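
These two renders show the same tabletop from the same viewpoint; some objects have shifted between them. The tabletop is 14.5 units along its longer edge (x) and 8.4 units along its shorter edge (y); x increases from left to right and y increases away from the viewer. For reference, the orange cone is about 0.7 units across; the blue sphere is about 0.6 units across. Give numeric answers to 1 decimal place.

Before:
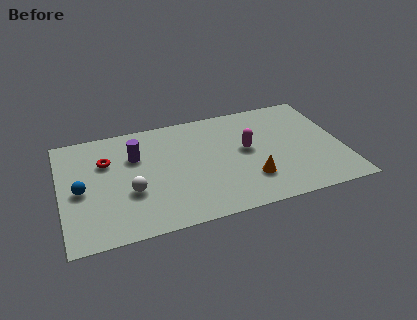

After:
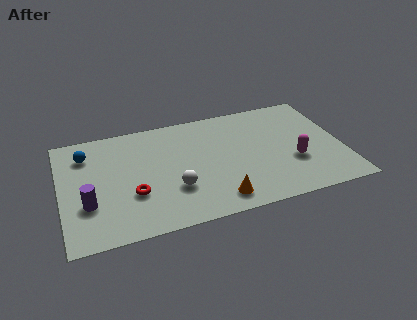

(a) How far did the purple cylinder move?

3.9

From (3.9, 5.7) to (1.3, 2.8), the purple cylinder covered √(2.6² + 2.9²) ≈ 3.9 units.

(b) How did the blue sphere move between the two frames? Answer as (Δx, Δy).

(0.4, 2.6)

The blue sphere was at about (1.0, 3.9) and moved to about (1.4, 6.5).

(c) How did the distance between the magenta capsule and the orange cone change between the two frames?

+2.1

The distance was about 2.3 in the first image and 4.4 in the second, so they moved 2.1 units further apart.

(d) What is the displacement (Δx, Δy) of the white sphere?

(2.2, -0.4)

From the two frames, the white sphere sits at roughly (3.5, 3.1) before and (5.7, 2.7) after.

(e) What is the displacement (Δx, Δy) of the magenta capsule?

(2.3, -1.6)

From the two frames, the magenta capsule sits at roughly (9.6, 4.6) before and (11.9, 3.0) after.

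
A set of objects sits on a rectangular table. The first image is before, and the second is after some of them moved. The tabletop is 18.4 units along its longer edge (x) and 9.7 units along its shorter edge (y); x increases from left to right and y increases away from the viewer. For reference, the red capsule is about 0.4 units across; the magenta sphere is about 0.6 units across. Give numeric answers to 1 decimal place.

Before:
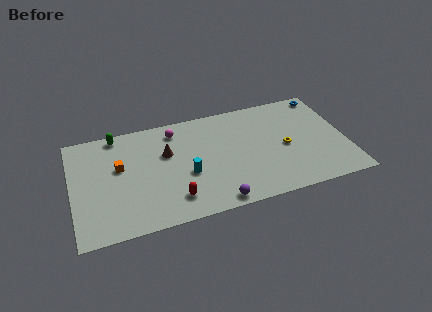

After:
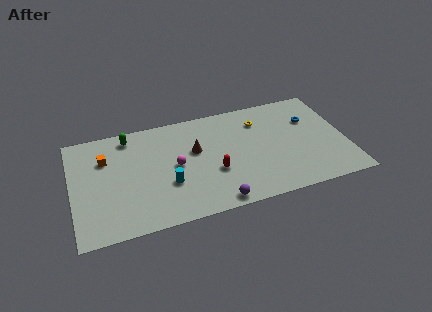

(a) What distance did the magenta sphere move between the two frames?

3.2

The magenta sphere moved from about (7.1, 8.1) to (6.9, 4.9), a distance of √(0.2² + 3.2²) ≈ 3.2.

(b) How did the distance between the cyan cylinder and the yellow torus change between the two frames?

+0.9

Before: roughly 6.7 units apart; after: 7.6. That's 0.9 units further apart.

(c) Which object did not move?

the purple sphere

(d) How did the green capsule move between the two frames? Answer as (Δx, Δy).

(0.8, -0.4)

The green capsule was at about (3.2, 8.8) and moved to about (4.0, 8.4).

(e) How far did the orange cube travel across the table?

1.3

The orange cube moved from about (3.2, 5.8) to (2.3, 6.8), a distance of √(0.9² + 1.0²) ≈ 1.3.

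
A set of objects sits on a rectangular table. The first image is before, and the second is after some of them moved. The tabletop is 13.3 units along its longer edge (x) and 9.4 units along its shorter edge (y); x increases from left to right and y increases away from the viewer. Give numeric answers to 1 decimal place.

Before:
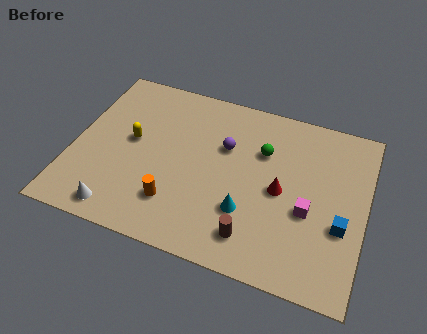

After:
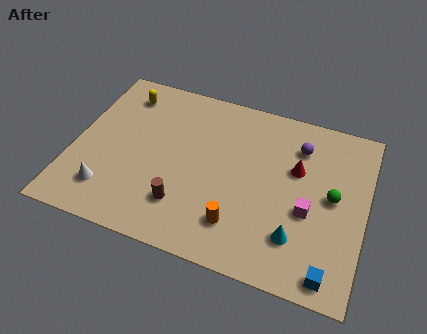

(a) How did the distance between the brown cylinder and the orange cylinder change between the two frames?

-1.1

Before: roughly 3.6 units apart; after: 2.5. That's 1.1 units closer together.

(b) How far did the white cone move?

1.1

The white cone moved from about (2.5, 1.1) to (1.9, 2.0), a distance of √(0.6² + 0.9²) ≈ 1.1.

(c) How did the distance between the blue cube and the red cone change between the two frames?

+2.3

Before: roughly 3.0 units apart; after: 5.3. That's 2.3 units further apart.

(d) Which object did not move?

the magenta cube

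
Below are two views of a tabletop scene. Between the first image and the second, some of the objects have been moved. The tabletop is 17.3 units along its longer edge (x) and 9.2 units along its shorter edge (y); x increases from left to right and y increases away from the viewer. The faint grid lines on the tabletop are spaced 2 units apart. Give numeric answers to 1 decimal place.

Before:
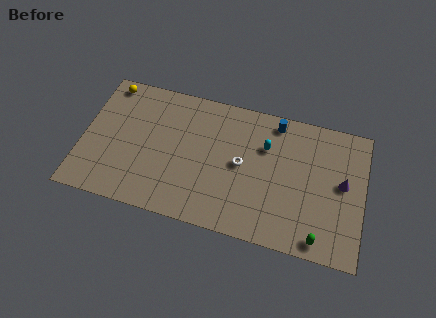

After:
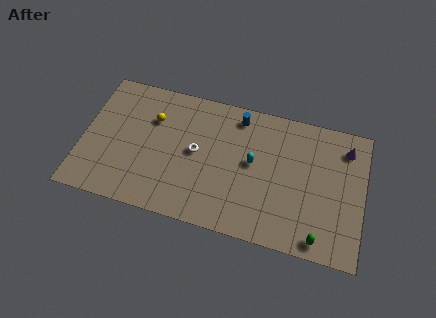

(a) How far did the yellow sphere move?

3.4

The yellow sphere was near (1.3, 8.2) before and (4.2, 6.4) after, so it travelled √(2.9² + 1.8²) ≈ 3.4 units.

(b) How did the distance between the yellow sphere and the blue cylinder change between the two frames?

-5.0

Before: roughly 10.4 units apart; after: 5.4. That's 5.0 units closer together.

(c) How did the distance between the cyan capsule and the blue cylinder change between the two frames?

+1.2

The distance was about 1.9 in the first image and 3.1 in the second, so they moved 1.2 units further apart.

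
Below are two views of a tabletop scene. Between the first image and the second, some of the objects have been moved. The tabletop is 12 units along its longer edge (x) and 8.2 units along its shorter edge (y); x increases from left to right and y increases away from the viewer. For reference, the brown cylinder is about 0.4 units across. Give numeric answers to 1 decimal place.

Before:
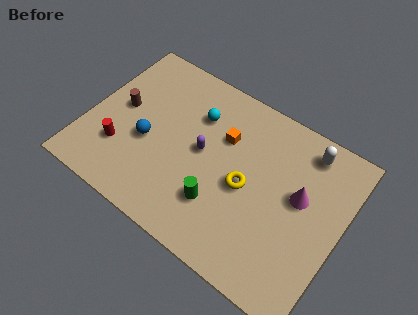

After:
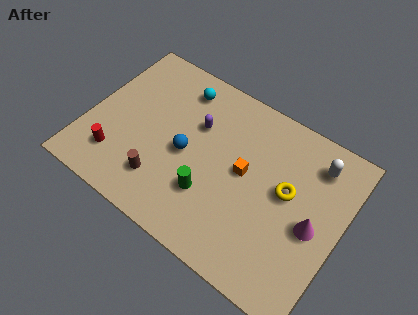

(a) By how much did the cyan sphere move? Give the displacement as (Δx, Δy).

(-1.0, 0.9)

The cyan sphere was at about (4.8, 5.9) and moved to about (3.8, 6.8).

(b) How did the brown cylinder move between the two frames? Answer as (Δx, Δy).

(2.5, -2.5)

The brown cylinder was at about (1.4, 4.4) and moved to about (3.9, 1.9).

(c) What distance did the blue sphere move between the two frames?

1.8

The blue sphere was near (2.9, 3.4) before and (4.7, 3.8) after, so it travelled √(1.8² + 0.4²) ≈ 1.8 units.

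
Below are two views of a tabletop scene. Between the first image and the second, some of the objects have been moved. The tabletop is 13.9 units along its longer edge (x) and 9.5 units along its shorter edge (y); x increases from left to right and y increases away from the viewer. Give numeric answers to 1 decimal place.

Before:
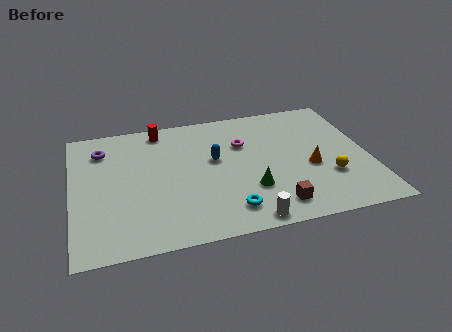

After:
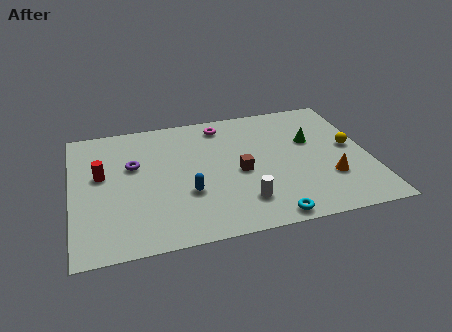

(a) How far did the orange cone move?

1.3

From (11.1, 3.9) to (11.9, 2.9), the orange cone covered √(0.8² + 1.0²) ≈ 1.3 units.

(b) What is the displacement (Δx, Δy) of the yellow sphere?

(1.2, 2.0)

From the two frames, the yellow sphere sits at roughly (11.9, 3.0) before and (13.1, 5.0) after.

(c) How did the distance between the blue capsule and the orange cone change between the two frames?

+1.9

They were about 4.7 units apart before and 6.6 after — 1.9 units further apart.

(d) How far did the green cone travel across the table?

4.3

From (8.2, 2.9) to (11.3, 5.9), the green cone covered √(3.1² + 3.0²) ≈ 4.3 units.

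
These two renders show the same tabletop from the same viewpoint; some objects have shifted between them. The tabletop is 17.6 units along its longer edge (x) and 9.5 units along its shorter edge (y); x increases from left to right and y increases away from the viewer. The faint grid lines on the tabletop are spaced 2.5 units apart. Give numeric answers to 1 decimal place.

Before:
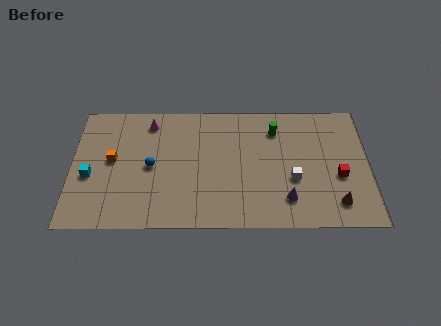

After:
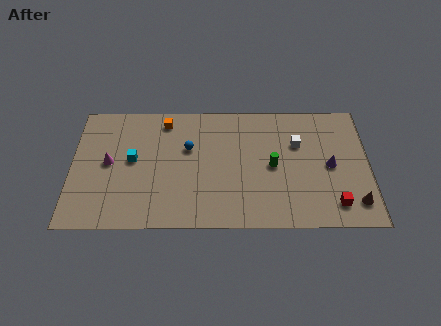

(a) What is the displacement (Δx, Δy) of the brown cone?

(1.1, 0.0)

The brown cone started near (15.6, 1.8) and ended near (16.7, 1.8).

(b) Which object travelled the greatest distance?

the orange cube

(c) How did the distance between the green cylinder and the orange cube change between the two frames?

-2.7

They were about 10.0 units apart before and 7.3 after — 2.7 units closer together.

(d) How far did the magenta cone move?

3.9

The magenta cone was near (4.6, 8.0) before and (2.2, 4.9) after, so it travelled √(2.4² + 3.1²) ≈ 3.9 units.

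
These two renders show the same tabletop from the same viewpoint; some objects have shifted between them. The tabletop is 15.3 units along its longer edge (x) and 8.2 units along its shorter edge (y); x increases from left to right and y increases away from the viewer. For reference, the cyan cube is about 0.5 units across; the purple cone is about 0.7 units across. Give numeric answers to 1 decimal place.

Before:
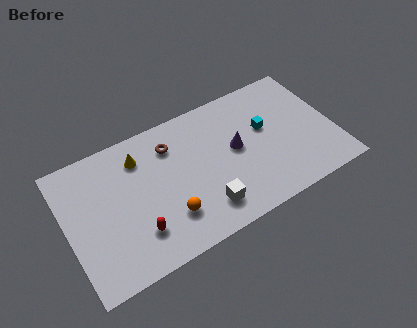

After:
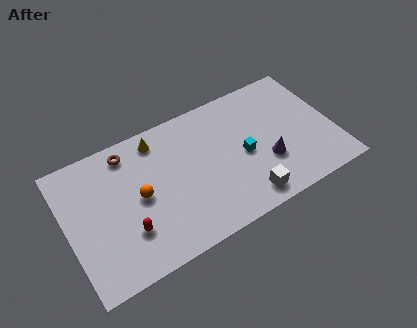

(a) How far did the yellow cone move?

1.3

The yellow cone moved from about (4.4, 6.4) to (5.5, 7.0), a distance of √(1.1² + 0.6²) ≈ 1.3.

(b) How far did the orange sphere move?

2.4

From (5.5, 2.2) to (4.1, 4.1), the orange sphere covered √(1.4² + 1.9²) ≈ 2.4 units.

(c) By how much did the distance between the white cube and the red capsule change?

+2.9

They were about 3.8 units apart before and 6.7 after — 2.9 units further apart.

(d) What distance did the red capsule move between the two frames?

0.6

From (3.7, 2.1) to (3.2, 2.4), the red capsule covered √(0.5² + 0.3²) ≈ 0.6 units.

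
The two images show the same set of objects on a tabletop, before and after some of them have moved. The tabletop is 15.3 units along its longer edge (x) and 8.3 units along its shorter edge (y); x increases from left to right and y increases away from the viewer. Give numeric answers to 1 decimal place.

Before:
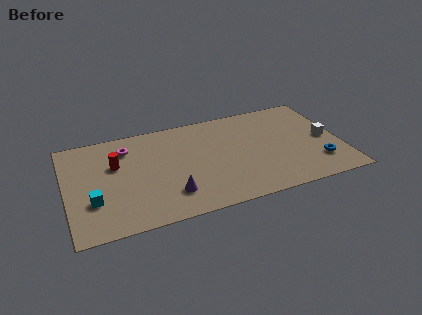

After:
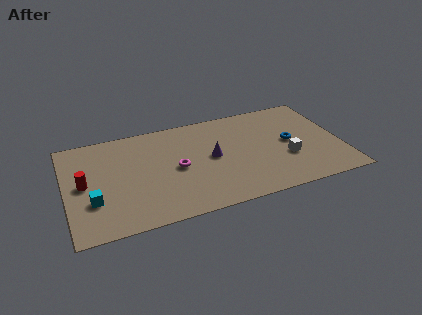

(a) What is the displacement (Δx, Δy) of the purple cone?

(2.5, 2.3)

The purple cone was at about (5.6, 2.0) and moved to about (8.1, 4.3).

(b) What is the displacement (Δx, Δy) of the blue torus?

(-1.4, 2.2)

The blue torus started near (13.9, 2.1) and ended near (12.5, 4.3).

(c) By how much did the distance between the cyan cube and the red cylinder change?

-1.4

They were about 3.0 units apart before and 1.6 after — 1.4 units closer together.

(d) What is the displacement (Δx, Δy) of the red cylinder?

(-1.8, -1.1)

The red cylinder started near (2.8, 5.3) and ended near (1.0, 4.2).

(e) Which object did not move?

the cyan cube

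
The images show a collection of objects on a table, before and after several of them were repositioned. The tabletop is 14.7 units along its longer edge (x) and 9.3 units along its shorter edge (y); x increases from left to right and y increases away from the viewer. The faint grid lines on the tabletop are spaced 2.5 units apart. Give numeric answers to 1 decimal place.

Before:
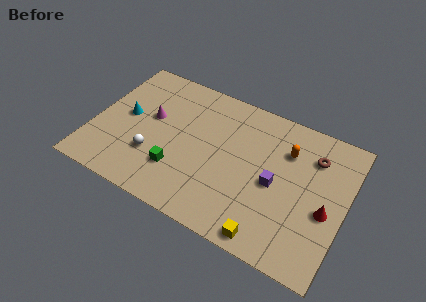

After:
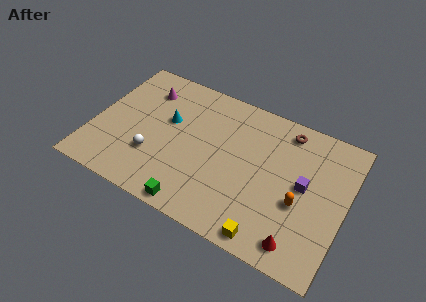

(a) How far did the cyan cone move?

2.5

From (1.8, 4.9) to (4.2, 5.6), the cyan cone covered √(2.4² + 0.7²) ≈ 2.5 units.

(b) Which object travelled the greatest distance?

the orange capsule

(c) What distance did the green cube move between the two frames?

2.2

The green cube was near (5.2, 2.6) before and (6.5, 0.8) after, so it travelled √(1.3² + 1.8²) ≈ 2.2 units.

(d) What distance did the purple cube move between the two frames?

1.7

From (10.7, 4.3) to (12.3, 4.9), the purple cube covered √(1.6² + 0.6²) ≈ 1.7 units.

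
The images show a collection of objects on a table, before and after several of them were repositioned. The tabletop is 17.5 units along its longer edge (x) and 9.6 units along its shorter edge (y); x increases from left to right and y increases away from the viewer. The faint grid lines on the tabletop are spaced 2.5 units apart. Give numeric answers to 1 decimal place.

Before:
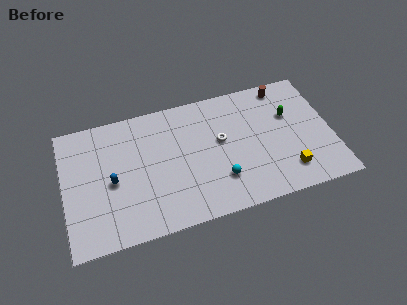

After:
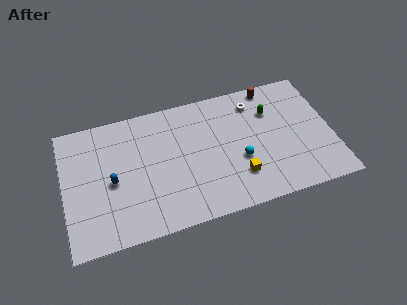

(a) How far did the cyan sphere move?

1.8

The cyan sphere was near (10.0, 2.6) before and (11.4, 3.7) after, so it travelled √(1.4² + 1.1²) ≈ 1.8 units.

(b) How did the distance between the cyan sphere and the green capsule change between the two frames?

-2.2

Before: roughly 6.1 units apart; after: 3.9. That's 2.2 units closer together.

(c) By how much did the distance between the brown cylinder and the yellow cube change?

+0.3

The distance was about 6.5 in the first image and 6.8 in the second, so they moved 0.3 units further apart.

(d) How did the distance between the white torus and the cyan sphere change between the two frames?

+1.4

They were about 2.9 units apart before and 4.3 after — 1.4 units further apart.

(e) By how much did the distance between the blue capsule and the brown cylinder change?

-0.7

The distance was about 12.3 in the first image and 11.6 in the second, so they moved 0.7 units closer together.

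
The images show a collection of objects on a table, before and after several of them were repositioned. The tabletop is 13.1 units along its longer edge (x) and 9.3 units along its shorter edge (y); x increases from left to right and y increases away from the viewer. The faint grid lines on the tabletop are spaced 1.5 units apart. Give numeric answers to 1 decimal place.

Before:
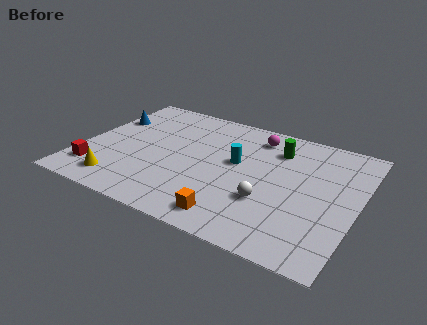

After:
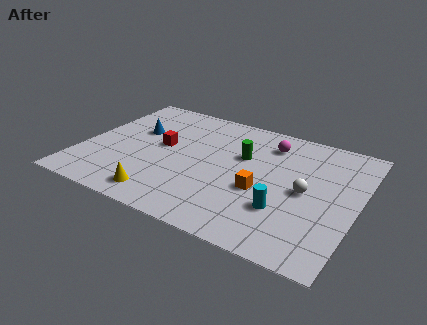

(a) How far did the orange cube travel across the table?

2.6

The orange cube moved from about (7.7, 1.3) to (8.7, 3.7), a distance of √(1.0² + 2.4²) ≈ 2.6.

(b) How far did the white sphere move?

2.1

The white sphere moved from about (9.1, 3.1) to (10.7, 4.5), a distance of √(1.6² + 1.4²) ≈ 2.1.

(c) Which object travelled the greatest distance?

the red cube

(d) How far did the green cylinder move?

1.9

The green cylinder moved from about (9.0, 7.1) to (7.5, 5.9), a distance of √(1.5² + 1.2²) ≈ 1.9.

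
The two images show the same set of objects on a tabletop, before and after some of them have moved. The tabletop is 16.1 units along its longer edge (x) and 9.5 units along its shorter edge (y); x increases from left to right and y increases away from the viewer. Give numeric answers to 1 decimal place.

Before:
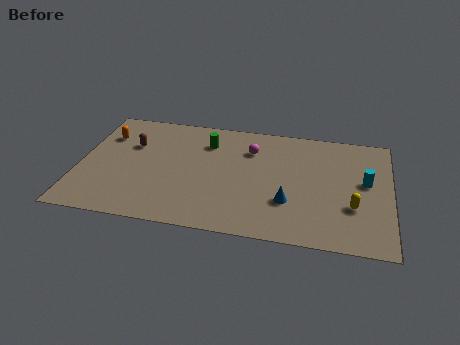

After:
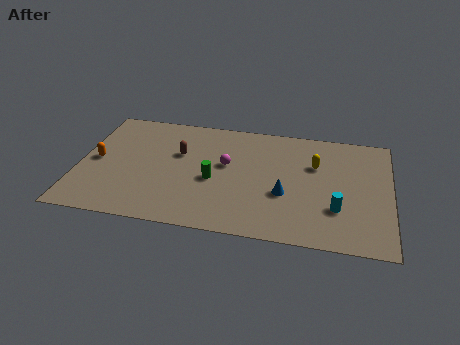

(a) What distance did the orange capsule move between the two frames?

2.2

The orange capsule was near (1.2, 6.9) before and (0.9, 4.7) after, so it travelled √(0.3² + 2.2²) ≈ 2.2 units.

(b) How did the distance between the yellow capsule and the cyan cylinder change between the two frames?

+1.4

They were about 2.2 units apart before and 3.6 after — 1.4 units further apart.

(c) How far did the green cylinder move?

3.1

The green cylinder was near (6.5, 7.2) before and (7.0, 4.1) after, so it travelled √(0.5² + 3.1²) ≈ 3.1 units.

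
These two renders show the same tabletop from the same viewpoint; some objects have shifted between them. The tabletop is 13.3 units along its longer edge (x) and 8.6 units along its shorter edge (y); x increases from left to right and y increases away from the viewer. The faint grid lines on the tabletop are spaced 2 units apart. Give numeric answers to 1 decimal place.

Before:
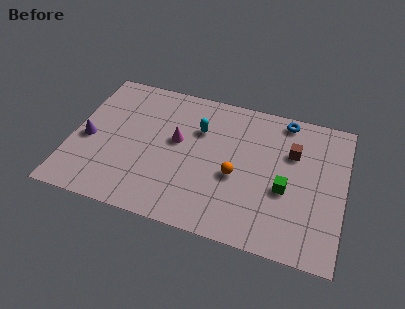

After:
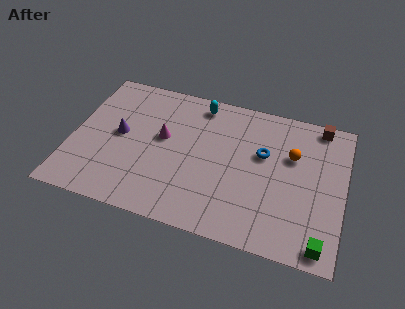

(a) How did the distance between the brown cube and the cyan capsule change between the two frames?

+1.3

The distance was about 4.6 in the first image and 5.9 in the second, so they moved 1.3 units further apart.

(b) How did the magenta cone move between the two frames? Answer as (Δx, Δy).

(-0.7, 0.0)

The magenta cone was at about (5.1, 4.9) and moved to about (4.4, 4.9).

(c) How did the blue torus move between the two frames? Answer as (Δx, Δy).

(-0.9, -2.4)

The blue torus started near (10.2, 7.7) and ended near (9.3, 5.3).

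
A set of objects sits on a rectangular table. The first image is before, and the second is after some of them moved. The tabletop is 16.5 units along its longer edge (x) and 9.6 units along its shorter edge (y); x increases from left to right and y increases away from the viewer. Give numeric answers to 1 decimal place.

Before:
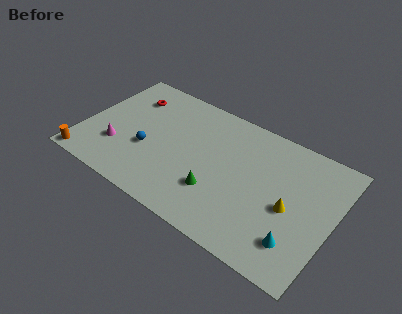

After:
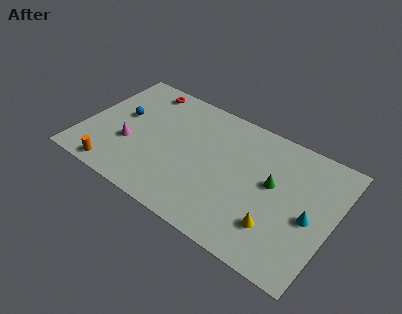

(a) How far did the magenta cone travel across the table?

0.9

From (2.5, 2.9) to (3.2, 3.5), the magenta cone covered √(0.7² + 0.6²) ≈ 0.9 units.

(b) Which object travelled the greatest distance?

the green cone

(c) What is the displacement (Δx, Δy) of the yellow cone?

(-0.6, -1.8)

The yellow cone started near (13.8, 4.3) and ended near (13.2, 2.5).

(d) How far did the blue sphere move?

2.8

From (4.4, 3.7) to (2.3, 5.5), the blue sphere covered √(2.1² + 1.8²) ≈ 2.8 units.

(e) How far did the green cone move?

4.1

The green cone moved from about (9.2, 2.9) to (12.5, 5.4), a distance of √(3.3² + 2.5²) ≈ 4.1.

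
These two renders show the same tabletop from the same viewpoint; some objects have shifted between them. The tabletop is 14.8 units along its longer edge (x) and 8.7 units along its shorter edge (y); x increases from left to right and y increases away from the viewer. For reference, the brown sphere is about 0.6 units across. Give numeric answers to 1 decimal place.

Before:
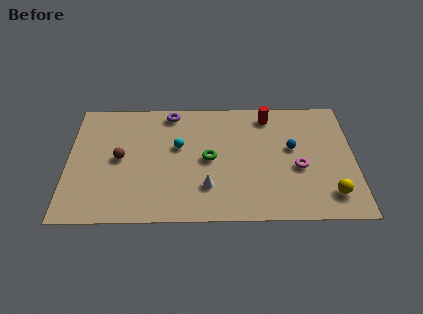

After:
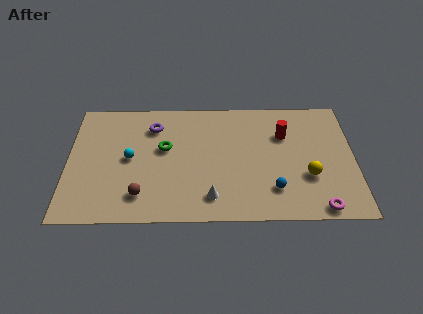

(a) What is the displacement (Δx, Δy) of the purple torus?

(-0.9, -1.0)

The purple torus was at about (5.3, 7.7) and moved to about (4.4, 6.7).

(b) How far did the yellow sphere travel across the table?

1.7

The yellow sphere was near (13.5, 1.7) before and (12.4, 3.0) after, so it travelled √(1.1² + 1.3²) ≈ 1.7 units.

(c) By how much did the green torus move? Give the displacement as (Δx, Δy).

(-2.3, 0.8)

The green torus was at about (7.3, 4.3) and moved to about (5.0, 5.1).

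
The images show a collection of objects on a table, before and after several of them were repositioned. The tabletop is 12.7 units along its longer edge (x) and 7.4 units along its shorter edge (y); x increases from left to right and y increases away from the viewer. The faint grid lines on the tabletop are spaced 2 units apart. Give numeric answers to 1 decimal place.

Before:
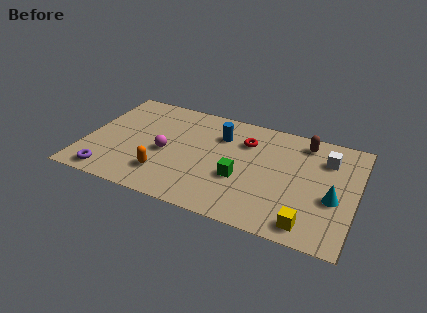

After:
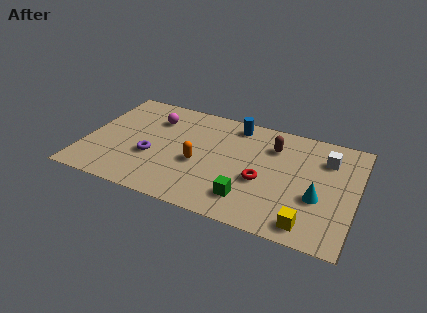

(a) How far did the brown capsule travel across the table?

1.6

The brown capsule moved from about (10.1, 6.3) to (8.7, 5.5), a distance of √(1.4² + 0.8²) ≈ 1.6.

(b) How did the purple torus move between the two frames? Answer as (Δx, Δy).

(1.8, 1.9)

From the two frames, the purple torus sits at roughly (1.4, 0.9) before and (3.2, 2.8) after.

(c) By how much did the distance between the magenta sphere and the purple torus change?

-0.7

They were about 3.4 units apart before and 2.7 after — 0.7 units closer together.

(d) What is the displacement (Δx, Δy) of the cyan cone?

(-0.7, -0.2)

From the two frames, the cyan cone sits at roughly (11.7, 3.0) before and (11.0, 2.8) after.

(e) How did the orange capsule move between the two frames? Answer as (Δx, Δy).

(1.5, 1.3)

The orange capsule was at about (3.9, 1.8) and moved to about (5.4, 3.1).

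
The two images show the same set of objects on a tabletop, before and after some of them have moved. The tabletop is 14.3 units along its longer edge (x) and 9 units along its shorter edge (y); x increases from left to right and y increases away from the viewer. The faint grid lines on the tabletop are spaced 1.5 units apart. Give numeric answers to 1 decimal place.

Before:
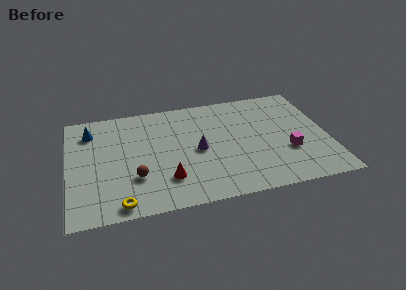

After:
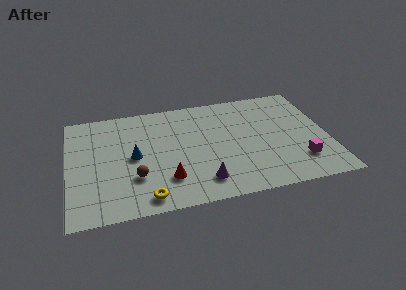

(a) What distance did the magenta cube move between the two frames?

1.1

From (12.0, 3.1) to (12.6, 2.2), the magenta cube covered √(0.6² + 0.9²) ≈ 1.1 units.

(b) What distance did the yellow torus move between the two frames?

1.4

From (2.7, 0.9) to (4.1, 1.1), the yellow torus covered √(1.4² + 0.2²) ≈ 1.4 units.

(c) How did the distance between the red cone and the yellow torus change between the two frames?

-1.3

They were about 3.0 units apart before and 1.7 after — 1.3 units closer together.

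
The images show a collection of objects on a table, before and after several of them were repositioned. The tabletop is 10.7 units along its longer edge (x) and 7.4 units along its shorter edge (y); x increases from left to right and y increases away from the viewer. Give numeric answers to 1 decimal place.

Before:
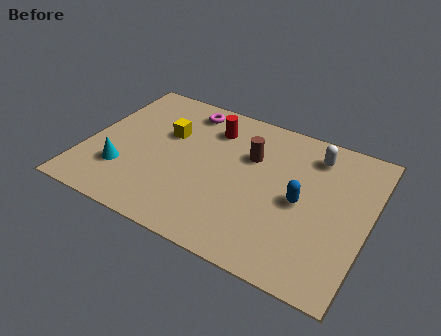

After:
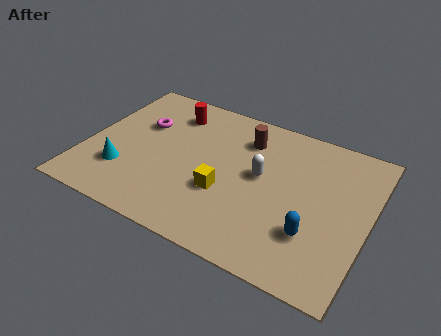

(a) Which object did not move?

the cyan cone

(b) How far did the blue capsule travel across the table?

1.4

The blue capsule moved from about (8.2, 3.5) to (8.8, 2.2), a distance of √(0.6² + 1.3²) ≈ 1.4.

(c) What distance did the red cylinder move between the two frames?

1.6

The red cylinder moved from about (4.5, 5.7) to (2.9, 5.9), a distance of √(1.6² + 0.2²) ≈ 1.6.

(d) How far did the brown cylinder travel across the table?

0.9

From (6.1, 4.9) to (5.8, 5.7), the brown cylinder covered √(0.3² + 0.8²) ≈ 0.9 units.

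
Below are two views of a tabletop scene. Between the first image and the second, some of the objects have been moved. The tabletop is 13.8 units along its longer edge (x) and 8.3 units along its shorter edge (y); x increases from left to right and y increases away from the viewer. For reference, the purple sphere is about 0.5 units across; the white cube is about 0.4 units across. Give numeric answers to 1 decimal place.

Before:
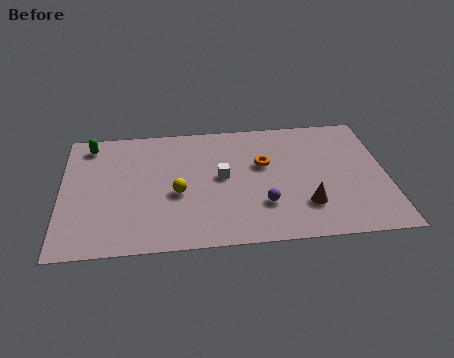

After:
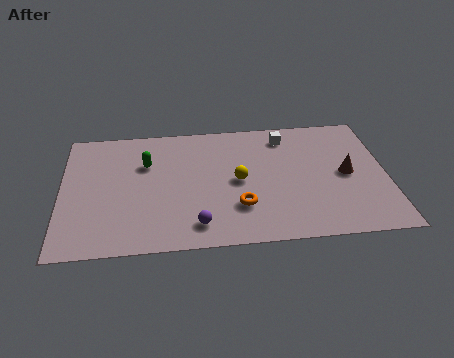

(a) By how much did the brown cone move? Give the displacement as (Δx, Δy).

(1.8, 1.9)

The brown cone started near (10.3, 2.2) and ended near (12.1, 4.1).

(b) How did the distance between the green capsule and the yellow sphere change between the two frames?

-1.0

The distance was about 5.2 in the first image and 4.2 in the second, so they moved 1.0 units closer together.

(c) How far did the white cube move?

3.8

The white cube was near (6.8, 4.4) before and (9.6, 6.9) after, so it travelled √(2.8² + 2.5²) ≈ 3.8 units.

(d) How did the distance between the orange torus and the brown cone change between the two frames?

+1.5

The distance was about 3.4 in the first image and 4.9 in the second, so they moved 1.5 units further apart.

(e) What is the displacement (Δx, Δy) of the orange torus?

(-1.1, -2.7)

The orange torus started near (8.6, 5.1) and ended near (7.5, 2.4).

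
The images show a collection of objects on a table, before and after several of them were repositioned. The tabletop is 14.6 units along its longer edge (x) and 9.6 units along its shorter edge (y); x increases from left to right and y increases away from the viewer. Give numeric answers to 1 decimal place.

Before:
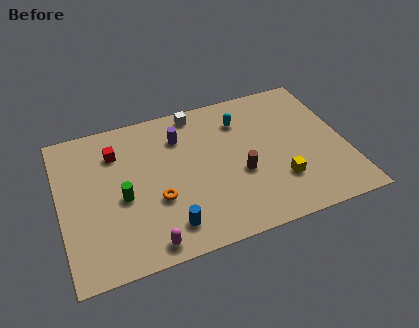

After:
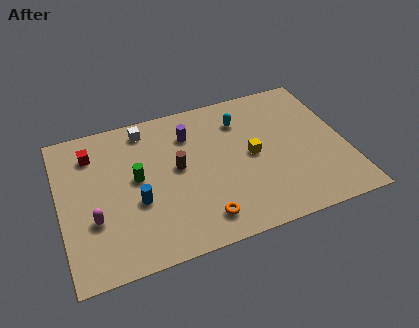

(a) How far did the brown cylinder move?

3.4

The brown cylinder was near (9.1, 3.8) before and (6.0, 5.2) after, so it travelled √(3.1² + 1.4²) ≈ 3.4 units.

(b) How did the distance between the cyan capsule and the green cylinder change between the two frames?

-1.1

The distance was about 7.1 in the first image and 6.0 in the second, so they moved 1.1 units closer together.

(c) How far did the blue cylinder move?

2.4

The blue cylinder moved from about (5.2, 1.7) to (3.8, 3.7), a distance of √(1.4² + 2.0²) ≈ 2.4.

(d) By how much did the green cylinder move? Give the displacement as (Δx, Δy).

(0.8, 1.0)

The green cylinder was at about (3.1, 4.2) and moved to about (3.9, 5.2).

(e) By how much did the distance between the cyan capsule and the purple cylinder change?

-0.5

Before: roughly 3.2 units apart; after: 2.7. That's 0.5 units closer together.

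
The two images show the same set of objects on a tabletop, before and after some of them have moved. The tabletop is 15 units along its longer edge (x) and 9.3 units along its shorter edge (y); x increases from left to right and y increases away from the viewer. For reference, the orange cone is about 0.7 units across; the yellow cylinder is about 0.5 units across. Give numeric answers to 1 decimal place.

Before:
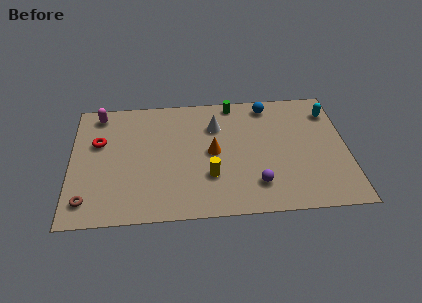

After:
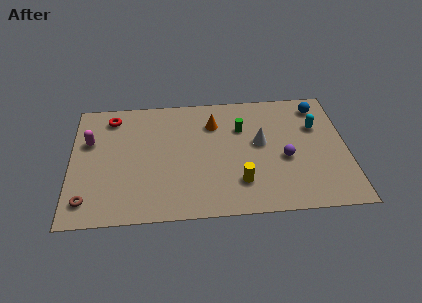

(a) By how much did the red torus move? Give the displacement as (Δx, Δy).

(0.7, 1.9)

The red torus was at about (1.5, 5.9) and moved to about (2.2, 7.8).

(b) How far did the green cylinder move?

2.0

The green cylinder was near (8.9, 8.4) before and (9.3, 6.4) after, so it travelled √(0.4² + 2.0²) ≈ 2.0 units.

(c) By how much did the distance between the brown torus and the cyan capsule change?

-1.2

Before: roughly 14.5 units apart; after: 13.3. That's 1.2 units closer together.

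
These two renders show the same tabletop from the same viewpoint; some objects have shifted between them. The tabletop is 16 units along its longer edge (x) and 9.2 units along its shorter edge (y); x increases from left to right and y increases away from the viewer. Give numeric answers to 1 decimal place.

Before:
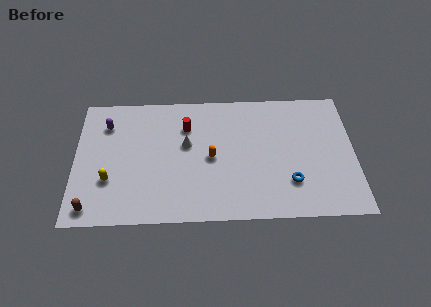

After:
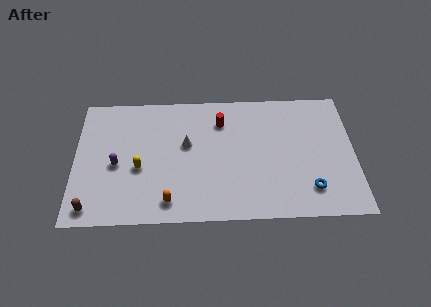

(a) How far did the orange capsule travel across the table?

3.8

The orange capsule moved from about (7.8, 4.4) to (5.4, 1.4), a distance of √(2.4² + 3.0²) ≈ 3.8.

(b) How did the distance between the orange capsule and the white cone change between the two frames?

+2.4

They were about 1.7 units apart before and 4.1 after — 2.4 units further apart.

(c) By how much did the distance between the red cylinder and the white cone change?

+1.3

The distance was about 1.3 in the first image and 2.6 in the second, so they moved 1.3 units further apart.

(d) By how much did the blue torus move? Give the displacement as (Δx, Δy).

(1.1, -0.5)

The blue torus started near (12.3, 2.5) and ended near (13.4, 2.0).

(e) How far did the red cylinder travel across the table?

2.0

The red cylinder was near (6.4, 6.7) before and (8.4, 7.0) after, so it travelled √(2.0² + 0.3²) ≈ 2.0 units.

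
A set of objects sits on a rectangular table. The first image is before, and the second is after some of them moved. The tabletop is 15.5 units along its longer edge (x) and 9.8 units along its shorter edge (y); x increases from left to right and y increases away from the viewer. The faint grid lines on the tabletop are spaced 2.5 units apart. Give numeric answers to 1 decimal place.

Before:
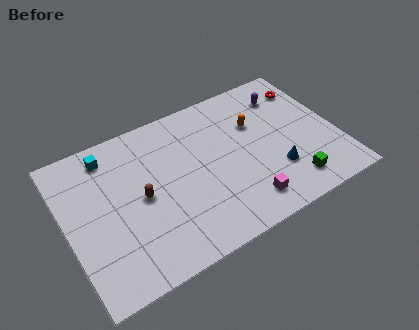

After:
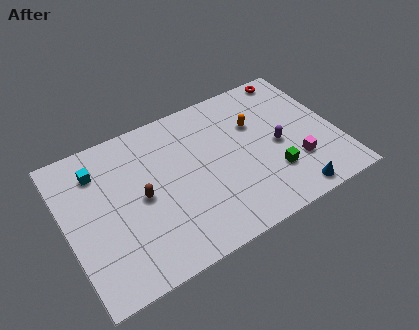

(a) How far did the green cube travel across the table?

1.4

The green cube was near (12.4, 1.7) before and (11.5, 2.8) after, so it travelled √(0.9² + 1.1²) ≈ 1.4 units.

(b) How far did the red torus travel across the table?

1.3

From (14.4, 7.7) to (13.8, 8.9), the red torus covered √(0.6² + 1.2²) ≈ 1.3 units.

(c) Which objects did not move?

the brown capsule and the orange capsule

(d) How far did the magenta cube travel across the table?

3.4

The magenta cube was near (9.7, 1.7) before and (12.9, 2.9) after, so it travelled √(3.2² + 1.2²) ≈ 3.4 units.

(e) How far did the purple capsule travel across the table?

3.4

From (13.1, 7.7) to (12.1, 4.5), the purple capsule covered √(1.0² + 3.2²) ≈ 3.4 units.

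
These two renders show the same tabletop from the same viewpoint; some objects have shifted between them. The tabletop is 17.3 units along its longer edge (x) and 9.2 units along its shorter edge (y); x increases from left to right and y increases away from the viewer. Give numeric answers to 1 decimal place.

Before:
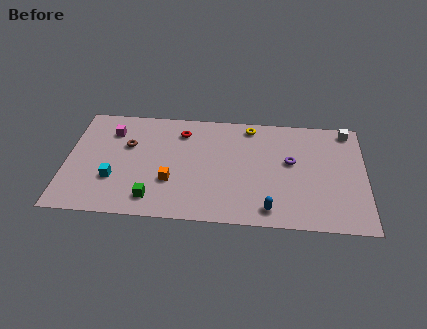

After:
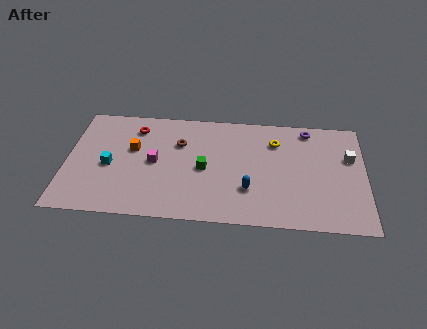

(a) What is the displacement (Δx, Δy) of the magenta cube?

(2.6, -2.4)

The magenta cube started near (2.5, 7.0) and ended near (5.1, 4.6).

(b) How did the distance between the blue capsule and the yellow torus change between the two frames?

-2.5

Before: roughly 6.9 units apart; after: 4.4. That's 2.5 units closer together.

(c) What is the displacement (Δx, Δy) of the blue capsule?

(-1.2, 1.5)

The blue capsule started near (11.8, 1.3) and ended near (10.6, 2.8).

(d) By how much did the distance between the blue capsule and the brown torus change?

-4.1

They were about 9.5 units apart before and 5.4 after — 4.1 units closer together.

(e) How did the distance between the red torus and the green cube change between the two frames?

-0.8

The distance was about 5.9 in the first image and 5.1 in the second, so they moved 0.8 units closer together.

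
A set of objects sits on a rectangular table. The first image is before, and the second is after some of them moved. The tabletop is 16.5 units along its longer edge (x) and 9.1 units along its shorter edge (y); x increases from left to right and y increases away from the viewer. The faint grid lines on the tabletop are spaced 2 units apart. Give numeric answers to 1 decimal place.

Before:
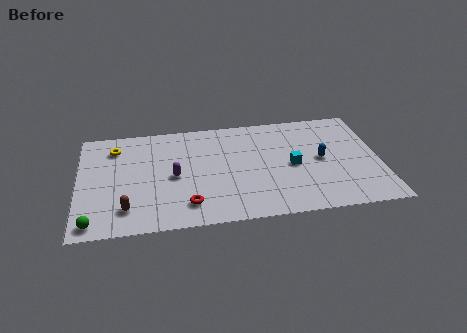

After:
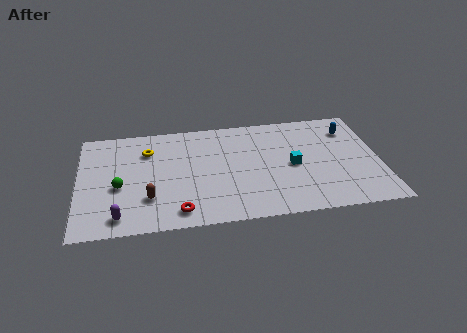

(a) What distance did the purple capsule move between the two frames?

4.2

The purple capsule moved from about (5.2, 4.3) to (2.2, 1.3), a distance of √(3.0² + 3.0²) ≈ 4.2.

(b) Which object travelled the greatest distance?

the purple capsule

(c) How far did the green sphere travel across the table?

3.1

From (0.8, 1.0) to (2.2, 3.8), the green sphere covered √(1.4² + 2.8²) ≈ 3.1 units.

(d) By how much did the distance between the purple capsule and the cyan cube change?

+3.5

The distance was about 6.5 in the first image and 10.0 in the second, so they moved 3.5 units further apart.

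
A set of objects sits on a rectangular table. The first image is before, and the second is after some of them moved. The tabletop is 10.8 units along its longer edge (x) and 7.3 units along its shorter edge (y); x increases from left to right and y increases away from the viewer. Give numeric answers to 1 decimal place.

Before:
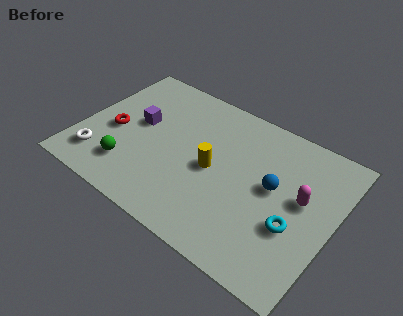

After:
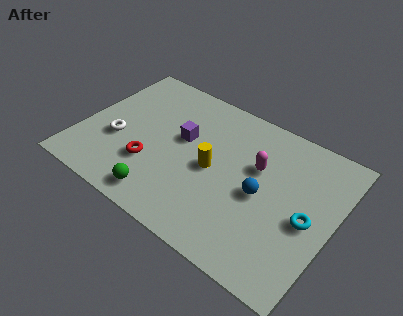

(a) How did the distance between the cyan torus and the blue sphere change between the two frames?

+0.3

The distance was about 1.7 in the first image and 2.0 in the second, so they moved 0.3 units further apart.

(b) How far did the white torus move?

1.4

From (1.1, 1.5) to (1.6, 2.8), the white torus covered √(0.5² + 1.3²) ≈ 1.4 units.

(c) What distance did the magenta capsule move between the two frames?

2.1

From (9.4, 4.1) to (7.4, 4.6), the magenta capsule covered √(2.0² + 0.5²) ≈ 2.1 units.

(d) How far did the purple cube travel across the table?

1.9

From (2.3, 4.1) to (4.2, 4.3), the purple cube covered √(1.9² + 0.2²) ≈ 1.9 units.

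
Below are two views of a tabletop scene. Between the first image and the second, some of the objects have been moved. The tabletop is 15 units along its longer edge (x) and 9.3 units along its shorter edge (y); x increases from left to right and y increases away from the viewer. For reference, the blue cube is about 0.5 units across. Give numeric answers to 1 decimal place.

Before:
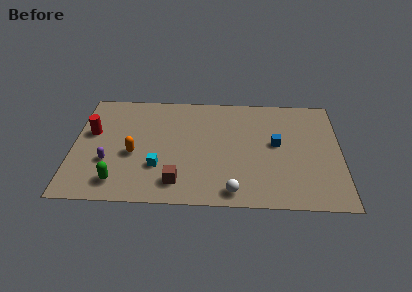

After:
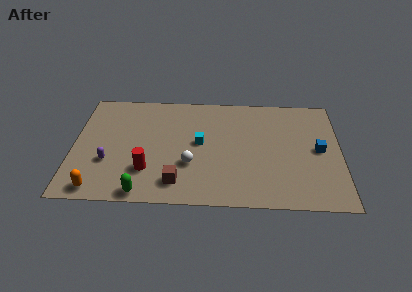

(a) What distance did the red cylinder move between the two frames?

4.4

The red cylinder was near (1.0, 5.6) before and (4.2, 2.6) after, so it travelled √(3.2² + 3.0²) ≈ 4.4 units.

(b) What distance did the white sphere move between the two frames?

3.2

From (9.0, 1.1) to (6.6, 3.2), the white sphere covered √(2.4² + 2.1²) ≈ 3.2 units.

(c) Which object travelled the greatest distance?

the red cylinder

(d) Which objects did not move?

the purple capsule and the brown cube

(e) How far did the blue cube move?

2.4

From (11.4, 5.1) to (13.8, 4.7), the blue cube covered √(2.4² + 0.4²) ≈ 2.4 units.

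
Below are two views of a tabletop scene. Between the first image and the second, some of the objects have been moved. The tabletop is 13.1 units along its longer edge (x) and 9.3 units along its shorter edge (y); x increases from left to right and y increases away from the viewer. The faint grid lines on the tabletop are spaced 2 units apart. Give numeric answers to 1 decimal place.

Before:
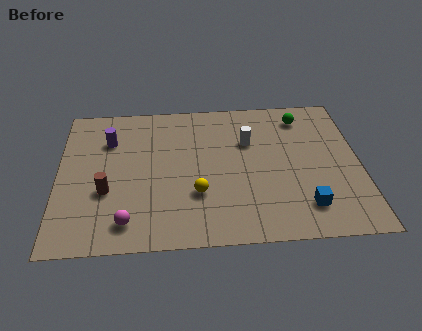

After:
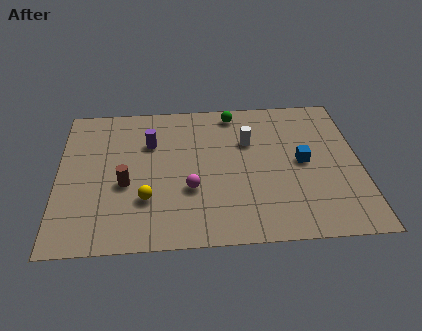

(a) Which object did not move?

the white cylinder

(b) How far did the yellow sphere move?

2.2

From (6.0, 3.0) to (3.8, 2.8), the yellow sphere covered √(2.2² + 0.2²) ≈ 2.2 units.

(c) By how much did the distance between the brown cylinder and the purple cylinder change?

-0.5

The distance was about 3.3 in the first image and 2.8 in the second, so they moved 0.5 units closer together.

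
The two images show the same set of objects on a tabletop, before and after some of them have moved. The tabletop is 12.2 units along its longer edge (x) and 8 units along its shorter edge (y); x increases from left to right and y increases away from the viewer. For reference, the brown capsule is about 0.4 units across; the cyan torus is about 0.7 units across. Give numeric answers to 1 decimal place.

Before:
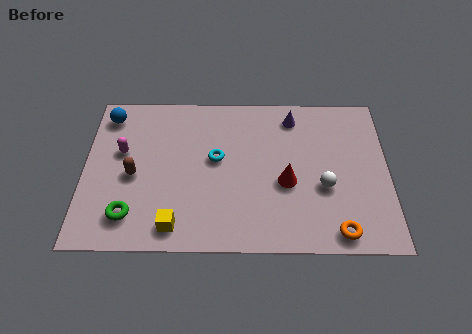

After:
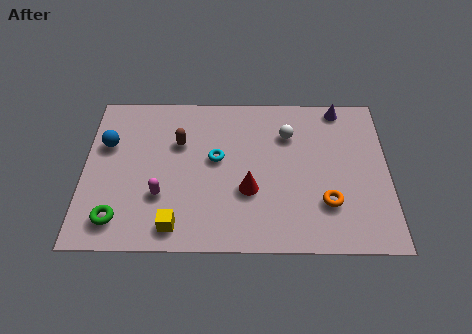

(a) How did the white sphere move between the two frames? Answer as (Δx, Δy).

(-1.4, 2.7)

The white sphere started near (9.6, 3.1) and ended near (8.2, 5.8).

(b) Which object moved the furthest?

the white sphere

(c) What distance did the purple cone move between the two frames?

2.0

The purple cone moved from about (8.4, 6.7) to (10.3, 7.2), a distance of √(1.9² + 0.5²) ≈ 2.0.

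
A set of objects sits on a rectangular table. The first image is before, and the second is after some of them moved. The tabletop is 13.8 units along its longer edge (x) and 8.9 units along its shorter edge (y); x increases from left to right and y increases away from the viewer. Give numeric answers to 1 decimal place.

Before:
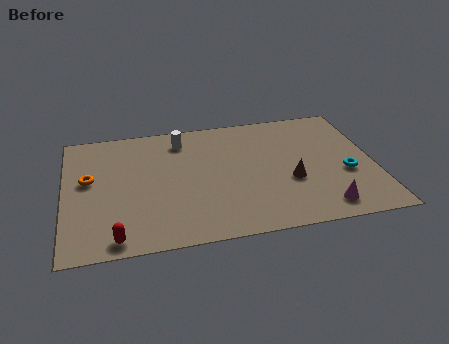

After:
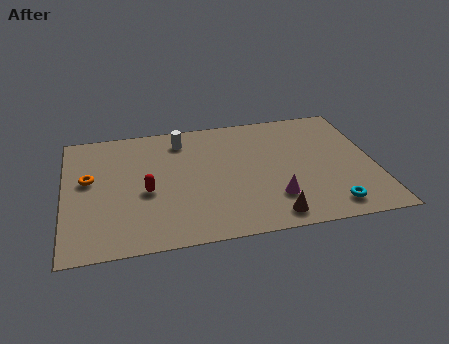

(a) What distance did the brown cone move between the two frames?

2.5

The brown cone moved from about (10.0, 3.4) to (9.0, 1.1), a distance of √(1.0² + 2.3²) ≈ 2.5.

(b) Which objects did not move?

the orange torus and the white cylinder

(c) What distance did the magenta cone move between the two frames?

2.3

From (11.3, 1.3) to (9.2, 2.3), the magenta cone covered √(2.1² + 1.0²) ≈ 2.3 units.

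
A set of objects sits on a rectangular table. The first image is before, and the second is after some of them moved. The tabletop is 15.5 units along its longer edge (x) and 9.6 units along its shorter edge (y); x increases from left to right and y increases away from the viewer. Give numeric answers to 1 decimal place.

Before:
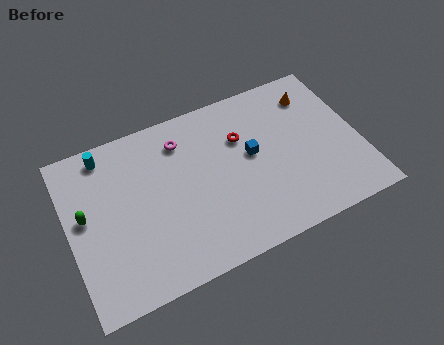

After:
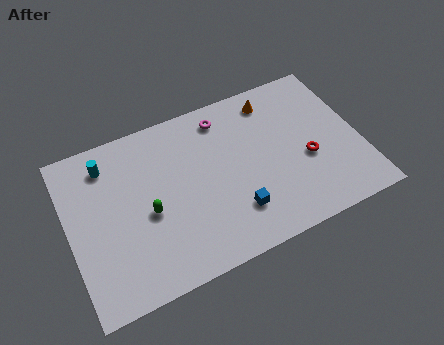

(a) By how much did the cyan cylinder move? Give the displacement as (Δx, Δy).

(0.0, -0.6)

From the two frames, the cyan cylinder sits at roughly (2.3, 8.4) before and (2.3, 7.8) after.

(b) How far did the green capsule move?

3.4

The green capsule moved from about (0.9, 5.3) to (4.1, 4.2), a distance of √(3.2² + 1.1²) ≈ 3.4.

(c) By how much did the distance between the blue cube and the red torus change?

+3.1

They were about 1.3 units apart before and 4.4 after — 3.1 units further apart.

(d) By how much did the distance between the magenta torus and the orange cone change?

-4.5

They were about 7.2 units apart before and 2.7 after — 4.5 units closer together.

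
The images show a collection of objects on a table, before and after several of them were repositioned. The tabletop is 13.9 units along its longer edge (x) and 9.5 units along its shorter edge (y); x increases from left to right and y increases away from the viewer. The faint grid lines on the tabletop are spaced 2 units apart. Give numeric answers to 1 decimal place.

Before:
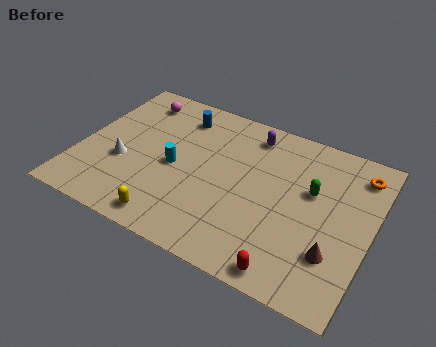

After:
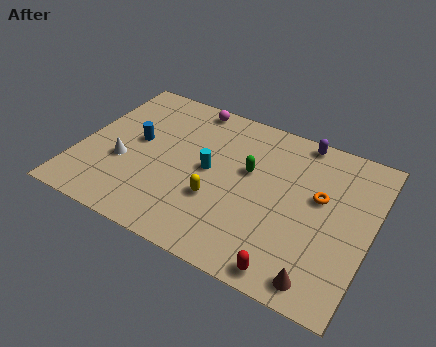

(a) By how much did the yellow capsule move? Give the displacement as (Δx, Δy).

(1.9, 2.2)

From the two frames, the yellow capsule sits at roughly (4.9, 1.1) before and (6.8, 3.3) after.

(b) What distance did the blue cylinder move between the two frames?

3.0

The blue cylinder was near (4.3, 7.7) before and (2.6, 5.2) after, so it travelled √(1.7² + 2.5²) ≈ 3.0 units.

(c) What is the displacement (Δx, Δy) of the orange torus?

(-1.6, -2.2)

The orange torus started near (13.0, 7.8) and ended near (11.4, 5.6).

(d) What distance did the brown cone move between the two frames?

1.6

The brown cone moved from about (12.4, 2.7) to (12.0, 1.1), a distance of √(0.4² + 1.6²) ≈ 1.6.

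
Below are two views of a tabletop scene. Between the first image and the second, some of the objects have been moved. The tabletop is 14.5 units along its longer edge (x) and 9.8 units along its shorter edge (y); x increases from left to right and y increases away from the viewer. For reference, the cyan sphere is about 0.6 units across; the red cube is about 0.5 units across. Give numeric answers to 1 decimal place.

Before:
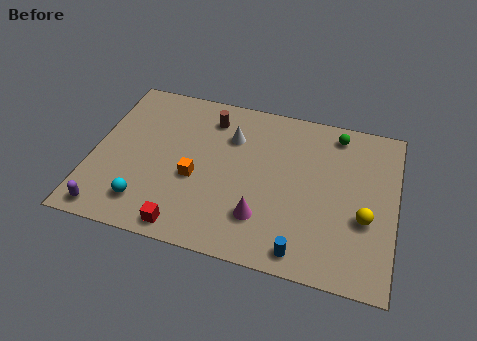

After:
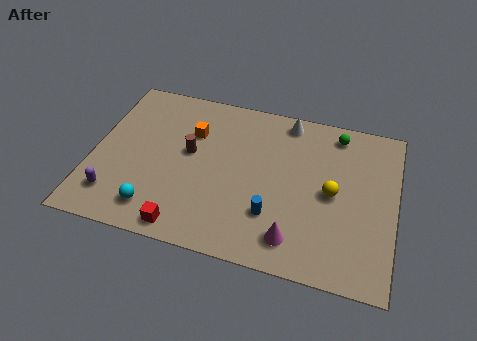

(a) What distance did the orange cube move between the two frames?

2.8

The orange cube was near (5.0, 4.0) before and (4.6, 6.8) after, so it travelled √(0.4² + 2.8²) ≈ 2.8 units.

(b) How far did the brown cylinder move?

2.5

The brown cylinder was near (5.4, 7.9) before and (4.6, 5.5) after, so it travelled √(0.8² + 2.4²) ≈ 2.5 units.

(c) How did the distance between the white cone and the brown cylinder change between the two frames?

+4.1

They were about 1.4 units apart before and 5.5 after — 4.1 units further apart.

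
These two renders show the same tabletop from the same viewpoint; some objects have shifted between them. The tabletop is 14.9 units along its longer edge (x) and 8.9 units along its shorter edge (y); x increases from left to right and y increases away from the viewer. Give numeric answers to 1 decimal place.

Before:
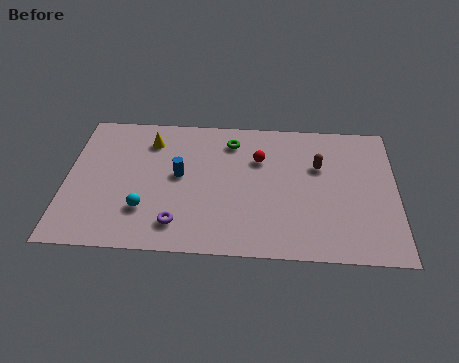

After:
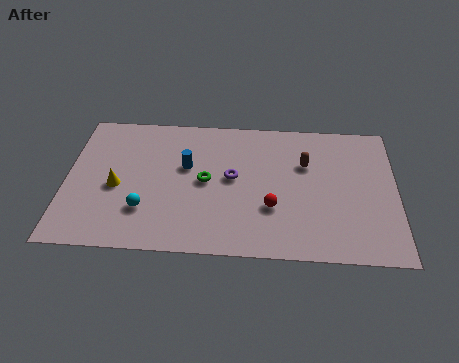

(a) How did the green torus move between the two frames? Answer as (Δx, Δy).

(-1.1, -2.7)

The green torus was at about (7.4, 7.2) and moved to about (6.3, 4.5).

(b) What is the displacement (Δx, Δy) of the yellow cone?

(-1.4, -3.1)

The yellow cone was at about (3.7, 7.0) and moved to about (2.3, 3.9).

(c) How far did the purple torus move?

3.9

The purple torus moved from about (5.1, 1.7) to (7.5, 4.8), a distance of √(2.4² + 3.1²) ≈ 3.9.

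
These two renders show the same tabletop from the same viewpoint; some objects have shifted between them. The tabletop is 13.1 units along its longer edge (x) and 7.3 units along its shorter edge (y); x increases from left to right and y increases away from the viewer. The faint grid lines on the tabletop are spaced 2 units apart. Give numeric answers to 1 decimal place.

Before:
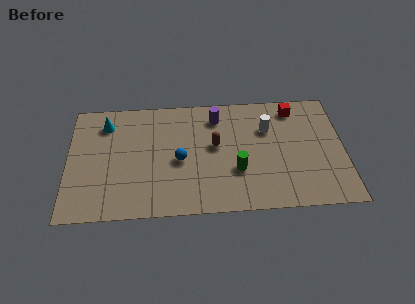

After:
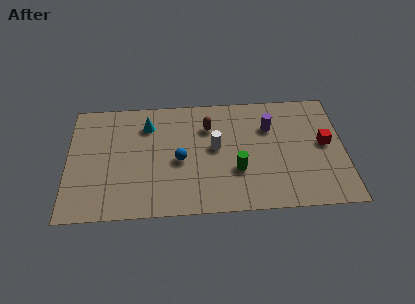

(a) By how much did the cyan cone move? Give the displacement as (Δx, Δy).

(2.0, -0.2)

From the two frames, the cyan cone sits at roughly (1.8, 5.8) before and (3.8, 5.6) after.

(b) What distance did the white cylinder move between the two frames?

2.7

The white cylinder moved from about (9.5, 5.0) to (7.0, 4.0), a distance of √(2.5² + 1.0²) ≈ 2.7.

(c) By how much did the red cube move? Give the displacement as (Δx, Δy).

(1.4, -2.3)

From the two frames, the red cube sits at roughly (10.8, 6.2) before and (12.2, 3.9) after.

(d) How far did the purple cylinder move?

2.6

From (7.1, 5.9) to (9.6, 5.1), the purple cylinder covered √(2.5² + 0.8²) ≈ 2.6 units.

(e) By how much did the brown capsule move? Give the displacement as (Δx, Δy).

(-0.3, 1.2)

From the two frames, the brown capsule sits at roughly (7.0, 4.1) before and (6.7, 5.3) after.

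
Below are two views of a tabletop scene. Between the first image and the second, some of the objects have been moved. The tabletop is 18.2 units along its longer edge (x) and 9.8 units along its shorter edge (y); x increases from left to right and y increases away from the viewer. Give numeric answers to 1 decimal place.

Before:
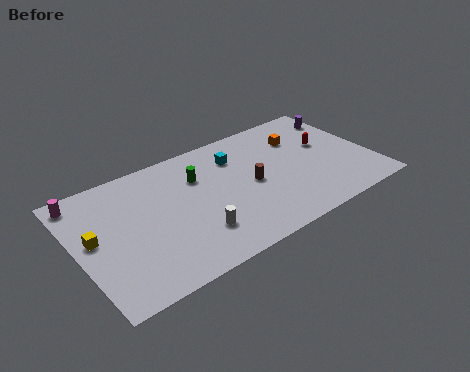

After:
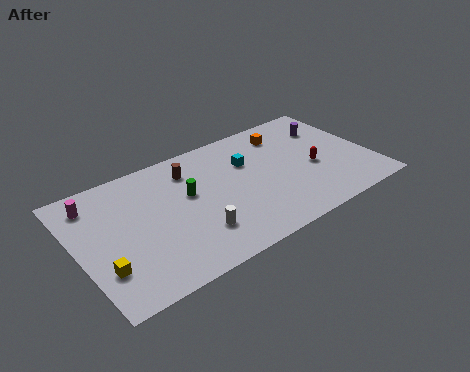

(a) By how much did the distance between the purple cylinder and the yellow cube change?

-0.9

Before: roughly 16.5 units apart; after: 15.6. That's 0.9 units closer together.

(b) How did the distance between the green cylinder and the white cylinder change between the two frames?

-1.2

The distance was about 4.4 in the first image and 3.2 in the second, so they moved 1.2 units closer together.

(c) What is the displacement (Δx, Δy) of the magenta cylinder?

(0.6, -0.6)

The magenta cylinder started near (0.8, 8.6) and ended near (1.4, 8.0).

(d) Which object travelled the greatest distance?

the brown cylinder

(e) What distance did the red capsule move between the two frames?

1.9

From (15.7, 5.8) to (14.6, 4.2), the red capsule covered √(1.1² + 1.6²) ≈ 1.9 units.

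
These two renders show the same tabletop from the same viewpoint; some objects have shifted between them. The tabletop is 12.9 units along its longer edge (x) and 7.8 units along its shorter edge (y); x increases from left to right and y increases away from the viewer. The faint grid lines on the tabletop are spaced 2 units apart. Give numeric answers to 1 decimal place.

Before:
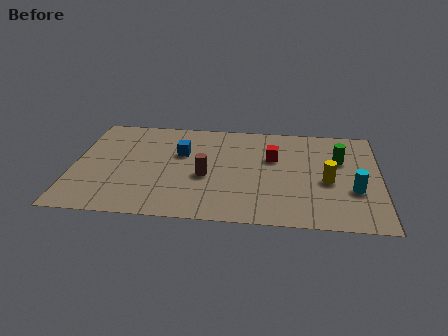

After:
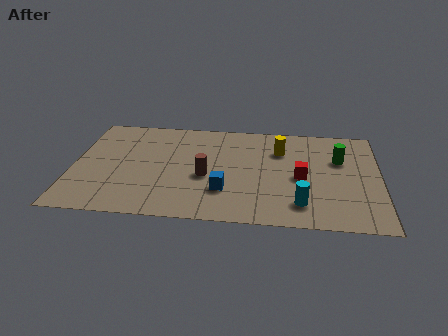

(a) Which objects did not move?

the brown cylinder and the green cylinder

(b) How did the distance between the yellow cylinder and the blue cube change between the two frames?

-2.4

They were about 6.4 units apart before and 4.0 after — 2.4 units closer together.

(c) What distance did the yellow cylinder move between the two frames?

3.0

The yellow cylinder was near (10.7, 3.4) before and (8.7, 5.6) after, so it travelled √(2.0² + 2.2²) ≈ 3.0 units.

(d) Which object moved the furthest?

the blue cube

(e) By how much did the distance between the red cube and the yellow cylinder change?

-0.6

The distance was about 2.8 in the first image and 2.2 in the second, so they moved 0.6 units closer together.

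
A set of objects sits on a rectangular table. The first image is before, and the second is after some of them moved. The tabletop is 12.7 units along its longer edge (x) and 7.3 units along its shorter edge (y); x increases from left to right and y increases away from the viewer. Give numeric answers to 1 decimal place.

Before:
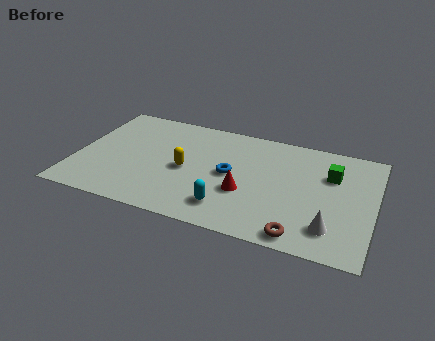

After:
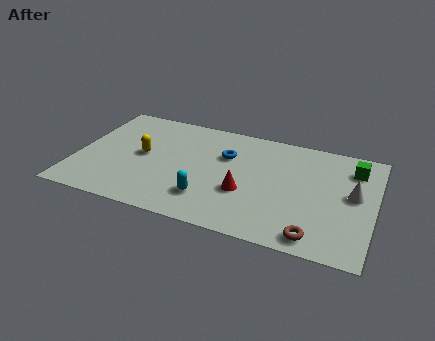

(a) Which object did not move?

the red cone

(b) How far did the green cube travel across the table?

1.1

The green cube moved from about (10.8, 5.0) to (11.7, 5.7), a distance of √(0.9² + 0.7²) ≈ 1.1.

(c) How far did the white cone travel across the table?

2.5

The white cone was near (11.0, 1.6) before and (11.8, 4.0) after, so it travelled √(0.8² + 2.4²) ≈ 2.5 units.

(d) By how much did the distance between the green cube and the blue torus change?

+1.1

Before: roughly 4.4 units apart; after: 5.5. That's 1.1 units further apart.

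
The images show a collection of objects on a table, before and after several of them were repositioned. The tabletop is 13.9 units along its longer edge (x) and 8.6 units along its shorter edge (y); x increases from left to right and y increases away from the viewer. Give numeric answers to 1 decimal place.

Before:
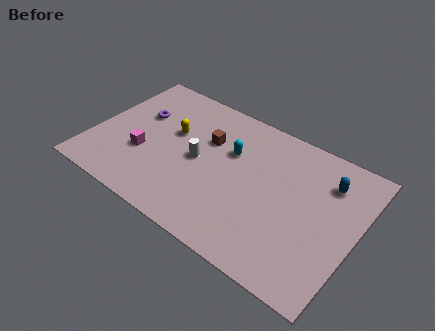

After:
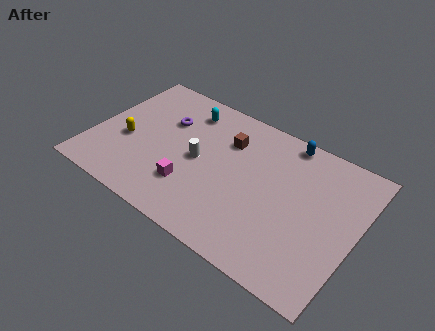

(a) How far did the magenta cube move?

2.8

The magenta cube moved from about (2.8, 3.1) to (5.5, 2.4), a distance of √(2.7² + 0.7²) ≈ 2.8.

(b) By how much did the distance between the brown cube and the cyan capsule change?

+1.2

Before: roughly 1.3 units apart; after: 2.5. That's 1.2 units further apart.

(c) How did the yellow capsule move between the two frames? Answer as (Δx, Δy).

(-2.2, -1.7)

The yellow capsule started near (4.0, 5.2) and ended near (1.8, 3.5).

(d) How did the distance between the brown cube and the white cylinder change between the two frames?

+0.8

They were about 1.5 units apart before and 2.3 after — 0.8 units further apart.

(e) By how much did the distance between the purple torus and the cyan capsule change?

-3.5

They were about 5.0 units apart before and 1.5 after — 3.5 units closer together.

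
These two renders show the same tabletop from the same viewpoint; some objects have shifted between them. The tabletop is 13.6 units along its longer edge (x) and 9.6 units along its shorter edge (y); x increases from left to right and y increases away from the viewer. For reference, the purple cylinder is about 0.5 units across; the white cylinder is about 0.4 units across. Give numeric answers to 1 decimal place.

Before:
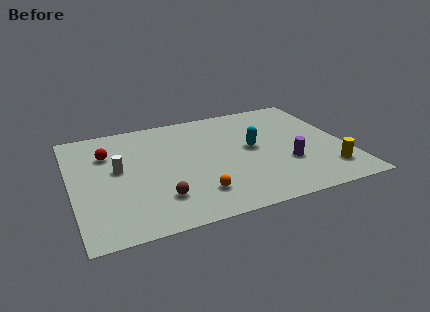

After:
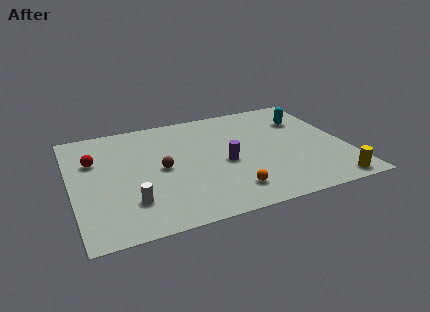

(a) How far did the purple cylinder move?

3.2

The purple cylinder was near (10.5, 3.2) before and (7.5, 4.2) after, so it travelled √(3.0² + 1.0²) ≈ 3.2 units.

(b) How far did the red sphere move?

0.8

From (1.9, 6.8) to (1.2, 6.4), the red sphere covered √(0.7² + 0.4²) ≈ 0.8 units.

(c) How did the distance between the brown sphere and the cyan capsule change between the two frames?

+2.2

Before: roughly 5.6 units apart; after: 7.8. That's 2.2 units further apart.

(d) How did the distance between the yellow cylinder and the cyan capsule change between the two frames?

+1.4

They were about 4.6 units apart before and 6.0 after — 1.4 units further apart.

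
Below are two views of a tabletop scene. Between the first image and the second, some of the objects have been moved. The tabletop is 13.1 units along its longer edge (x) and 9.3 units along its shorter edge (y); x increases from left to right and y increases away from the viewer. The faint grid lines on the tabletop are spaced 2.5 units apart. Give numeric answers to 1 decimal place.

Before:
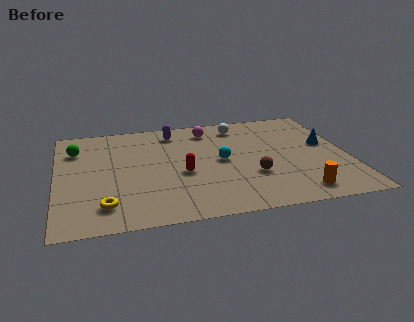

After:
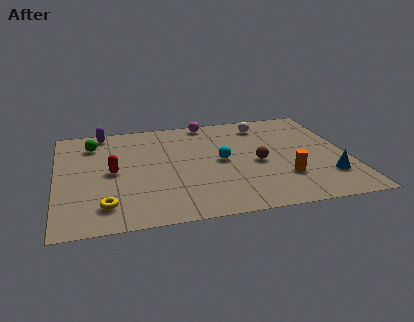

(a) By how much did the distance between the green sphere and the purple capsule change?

-3.4

They were about 4.6 units apart before and 1.2 after — 3.4 units closer together.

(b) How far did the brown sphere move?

1.1

From (8.7, 3.1) to (9.0, 4.2), the brown sphere covered √(0.3² + 1.1²) ≈ 1.1 units.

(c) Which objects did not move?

the yellow torus and the cyan sphere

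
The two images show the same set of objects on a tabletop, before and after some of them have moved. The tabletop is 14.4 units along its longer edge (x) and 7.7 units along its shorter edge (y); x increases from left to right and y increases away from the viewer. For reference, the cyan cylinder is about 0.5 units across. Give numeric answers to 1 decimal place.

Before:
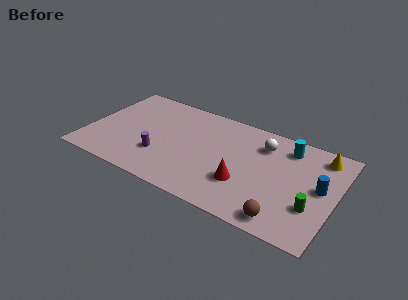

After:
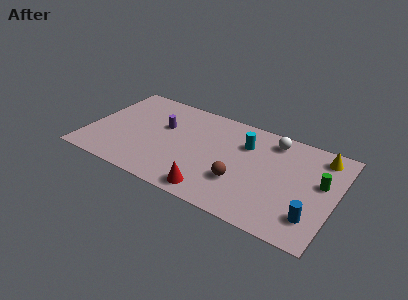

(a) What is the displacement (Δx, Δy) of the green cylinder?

(0.3, 2.0)

The green cylinder was at about (13.2, 2.5) and moved to about (13.5, 4.5).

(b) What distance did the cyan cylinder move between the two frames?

2.5

The cyan cylinder was near (11.4, 6.3) before and (9.0, 5.5) after, so it travelled √(2.4² + 0.8²) ≈ 2.5 units.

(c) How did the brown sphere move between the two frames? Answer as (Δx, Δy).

(-2.7, 1.5)

The brown sphere was at about (11.8, 1.0) and moved to about (9.1, 2.5).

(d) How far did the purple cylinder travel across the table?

2.4

The purple cylinder moved from about (4.4, 2.4) to (4.2, 4.8), a distance of √(0.2² + 2.4²) ≈ 2.4.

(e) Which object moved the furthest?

the brown sphere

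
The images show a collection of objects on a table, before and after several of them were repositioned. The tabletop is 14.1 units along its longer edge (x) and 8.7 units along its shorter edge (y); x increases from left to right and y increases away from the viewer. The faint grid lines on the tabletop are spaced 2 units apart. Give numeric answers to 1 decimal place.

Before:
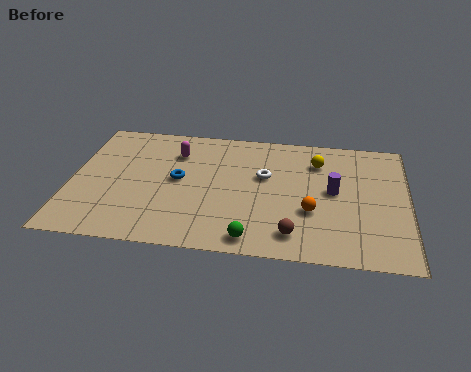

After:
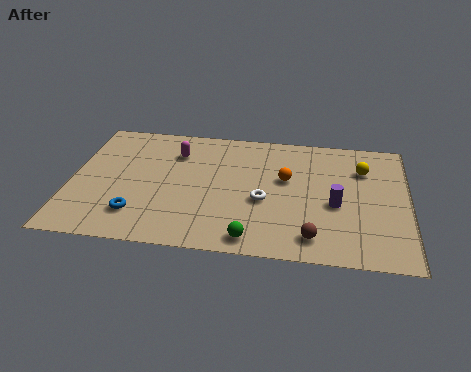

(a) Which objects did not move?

the magenta capsule and the green sphere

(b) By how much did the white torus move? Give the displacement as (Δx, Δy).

(0.0, -1.7)

The white torus started near (8.1, 5.3) and ended near (8.1, 3.6).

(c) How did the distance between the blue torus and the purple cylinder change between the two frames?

+1.9

The distance was about 6.5 in the first image and 8.4 in the second, so they moved 1.9 units further apart.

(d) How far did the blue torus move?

3.1

From (4.5, 4.6) to (2.9, 2.0), the blue torus covered √(1.6² + 2.6²) ≈ 3.1 units.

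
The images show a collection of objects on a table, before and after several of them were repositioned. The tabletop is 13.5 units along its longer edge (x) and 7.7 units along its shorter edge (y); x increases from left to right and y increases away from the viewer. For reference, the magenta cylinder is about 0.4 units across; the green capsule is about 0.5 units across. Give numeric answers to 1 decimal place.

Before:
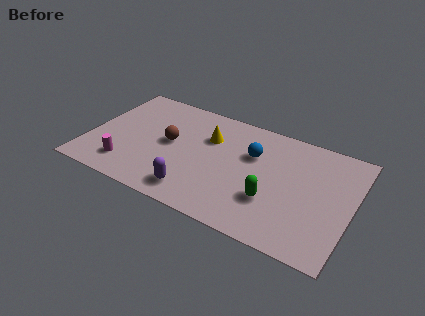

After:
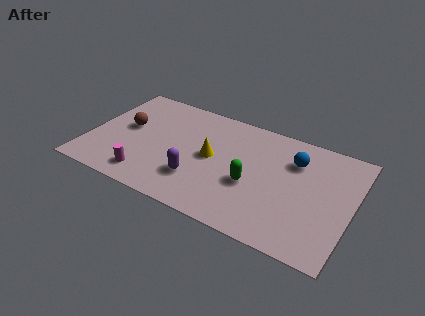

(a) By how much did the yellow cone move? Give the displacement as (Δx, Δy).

(0.3, -1.3)

The yellow cone started near (6.0, 5.3) and ended near (6.3, 4.0).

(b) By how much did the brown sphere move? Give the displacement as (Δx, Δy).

(-2.3, 0.2)

The brown sphere started near (4.1, 4.1) and ended near (1.8, 4.3).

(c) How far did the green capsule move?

1.3

From (9.6, 2.5) to (8.5, 3.1), the green capsule covered √(1.1² + 0.6²) ≈ 1.3 units.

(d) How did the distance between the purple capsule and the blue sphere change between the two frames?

+1.2

Before: roughly 4.5 units apart; after: 5.7. That's 1.2 units further apart.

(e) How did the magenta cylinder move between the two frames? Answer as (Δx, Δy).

(1.1, -0.3)

The magenta cylinder started near (2.2, 1.6) and ended near (3.3, 1.3).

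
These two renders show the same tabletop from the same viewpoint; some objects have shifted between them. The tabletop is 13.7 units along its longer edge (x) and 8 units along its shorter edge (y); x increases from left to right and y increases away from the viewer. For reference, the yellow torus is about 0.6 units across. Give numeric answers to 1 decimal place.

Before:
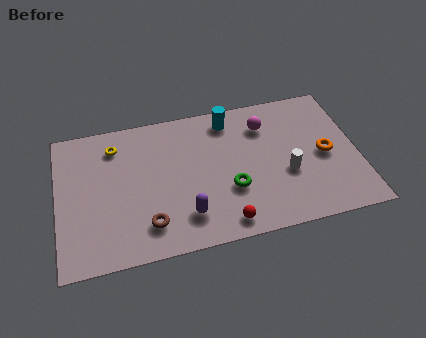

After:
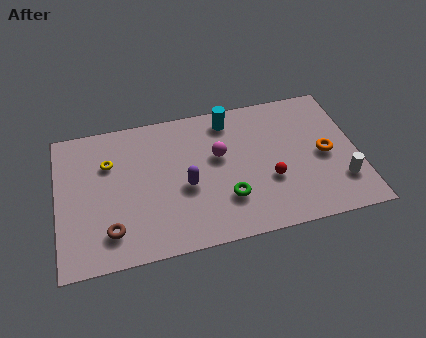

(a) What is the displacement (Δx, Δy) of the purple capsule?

(0.1, 1.6)

The purple capsule started near (5.7, 1.8) and ended near (5.8, 3.4).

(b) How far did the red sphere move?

2.9

The red sphere was near (7.4, 1.0) before and (9.6, 2.9) after, so it travelled √(2.2² + 1.9²) ≈ 2.9 units.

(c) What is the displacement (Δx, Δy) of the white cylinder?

(2.4, -1.0)

The white cylinder was at about (10.4, 3.1) and moved to about (12.8, 2.1).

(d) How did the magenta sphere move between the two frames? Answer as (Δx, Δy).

(-2.2, -1.3)

The magenta sphere started near (9.6, 6.1) and ended near (7.4, 4.8).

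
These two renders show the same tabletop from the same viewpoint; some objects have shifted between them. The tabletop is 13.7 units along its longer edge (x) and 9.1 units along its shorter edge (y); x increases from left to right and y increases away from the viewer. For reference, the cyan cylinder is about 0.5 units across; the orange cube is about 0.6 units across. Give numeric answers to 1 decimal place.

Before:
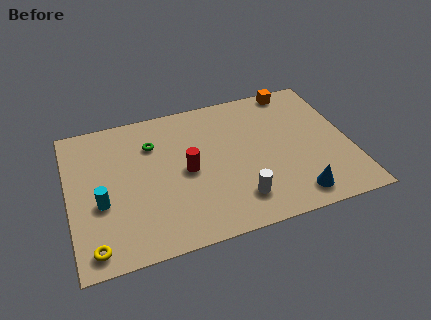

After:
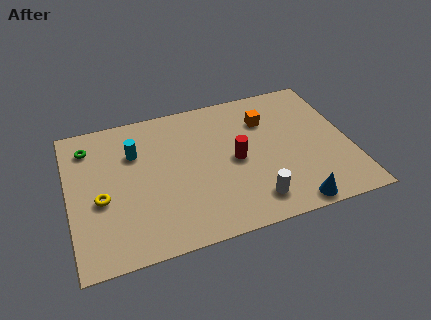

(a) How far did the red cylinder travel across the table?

2.4

The red cylinder moved from about (5.7, 4.4) to (8.1, 4.4), a distance of √(2.4² + 0.0²) ≈ 2.4.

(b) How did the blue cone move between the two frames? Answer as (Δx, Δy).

(-0.2, -0.5)

The blue cone started near (10.7, 1.3) and ended near (10.5, 0.8).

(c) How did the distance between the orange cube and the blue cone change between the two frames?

-1.2

The distance was about 7.0 in the first image and 5.8 in the second, so they moved 1.2 units closer together.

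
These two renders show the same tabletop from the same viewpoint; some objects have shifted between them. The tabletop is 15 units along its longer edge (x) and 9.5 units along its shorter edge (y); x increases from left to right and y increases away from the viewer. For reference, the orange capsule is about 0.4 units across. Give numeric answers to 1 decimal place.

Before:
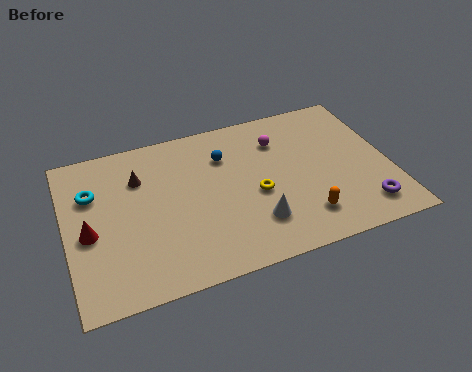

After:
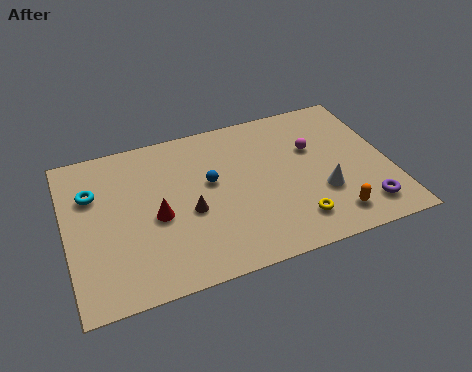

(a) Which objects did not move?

the purple torus and the cyan torus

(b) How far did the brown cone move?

3.5

The brown cone moved from about (3.5, 6.8) to (5.6, 4.0), a distance of √(2.1² + 2.8²) ≈ 3.5.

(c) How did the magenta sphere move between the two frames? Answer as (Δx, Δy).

(1.5, -1.0)

From the two frames, the magenta sphere sits at roughly (10.1, 7.1) before and (11.6, 6.1) after.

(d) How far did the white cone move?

3.3

The white cone moved from about (8.5, 2.4) to (11.7, 3.2), a distance of √(3.2² + 0.8²) ≈ 3.3.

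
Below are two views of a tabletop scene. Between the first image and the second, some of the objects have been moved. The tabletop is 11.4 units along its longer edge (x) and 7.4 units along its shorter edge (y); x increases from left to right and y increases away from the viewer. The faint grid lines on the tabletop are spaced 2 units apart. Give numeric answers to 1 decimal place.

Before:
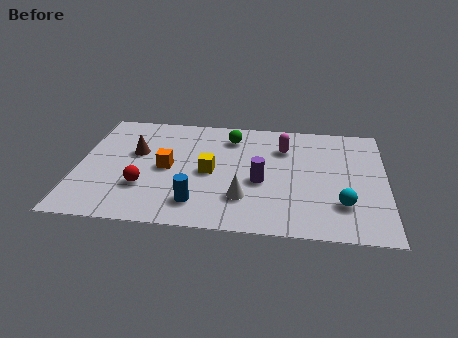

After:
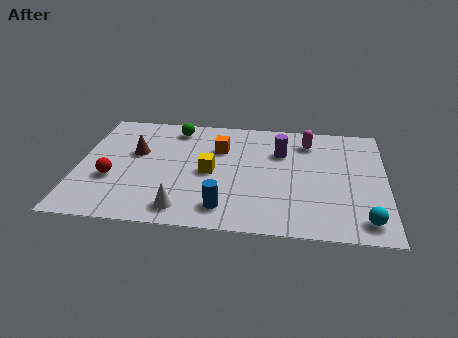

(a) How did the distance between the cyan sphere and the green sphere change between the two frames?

+3.1

The distance was about 5.7 in the first image and 8.8 in the second, so they moved 3.1 units further apart.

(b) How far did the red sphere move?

1.3

From (2.5, 2.3) to (1.3, 2.7), the red sphere covered √(1.2² + 0.4²) ≈ 1.3 units.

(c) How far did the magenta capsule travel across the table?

1.0

From (7.6, 5.4) to (8.5, 5.9), the magenta capsule covered √(0.9² + 0.5²) ≈ 1.0 units.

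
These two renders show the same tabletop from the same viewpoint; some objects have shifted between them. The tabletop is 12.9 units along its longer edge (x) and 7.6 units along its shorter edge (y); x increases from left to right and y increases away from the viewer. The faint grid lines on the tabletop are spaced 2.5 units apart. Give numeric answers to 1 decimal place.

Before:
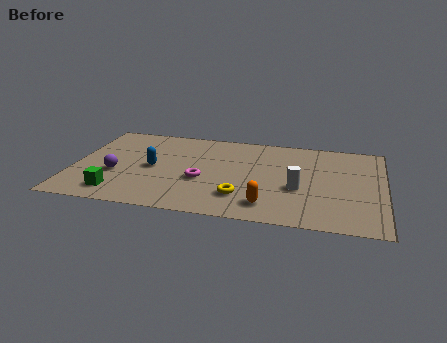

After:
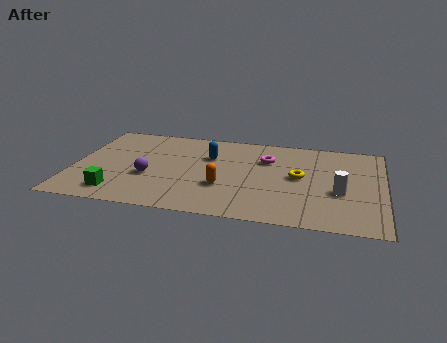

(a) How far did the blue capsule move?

2.7

From (3.3, 3.7) to (5.6, 5.1), the blue capsule covered √(2.3² + 1.4²) ≈ 2.7 units.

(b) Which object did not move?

the green cube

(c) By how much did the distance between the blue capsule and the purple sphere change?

+1.6

Before: roughly 1.7 units apart; after: 3.3. That's 1.6 units further apart.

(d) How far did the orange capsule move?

2.2

From (8.2, 1.4) to (6.3, 2.6), the orange capsule covered √(1.9² + 1.2²) ≈ 2.2 units.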